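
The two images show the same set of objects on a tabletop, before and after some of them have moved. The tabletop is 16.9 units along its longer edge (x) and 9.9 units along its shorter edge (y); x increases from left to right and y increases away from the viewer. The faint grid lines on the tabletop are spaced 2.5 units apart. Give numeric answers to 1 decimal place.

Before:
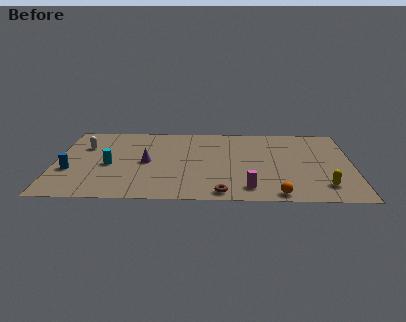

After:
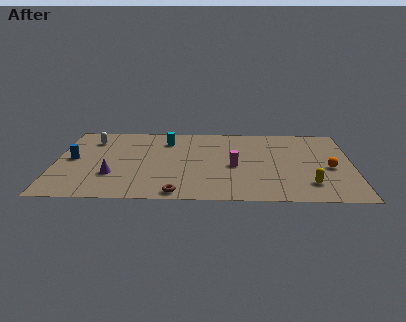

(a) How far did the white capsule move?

1.0

The white capsule moved from about (1.6, 6.8) to (2.0, 7.7), a distance of √(0.4² + 0.9²) ≈ 1.0.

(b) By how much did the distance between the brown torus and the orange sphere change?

+6.1

The distance was about 3.1 in the first image and 9.2 in the second, so they moved 6.1 units further apart.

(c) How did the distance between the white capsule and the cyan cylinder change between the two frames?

+1.5

The distance was about 2.8 in the first image and 4.3 in the second, so they moved 1.5 units further apart.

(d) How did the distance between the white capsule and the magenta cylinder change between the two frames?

-1.9

They were about 10.7 units apart before and 8.8 after — 1.9 units closer together.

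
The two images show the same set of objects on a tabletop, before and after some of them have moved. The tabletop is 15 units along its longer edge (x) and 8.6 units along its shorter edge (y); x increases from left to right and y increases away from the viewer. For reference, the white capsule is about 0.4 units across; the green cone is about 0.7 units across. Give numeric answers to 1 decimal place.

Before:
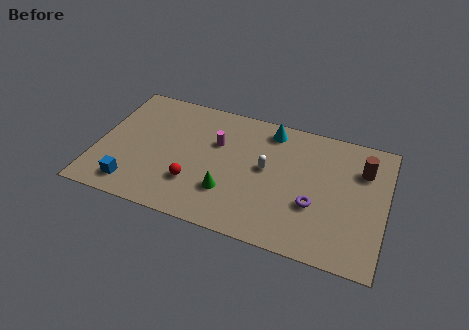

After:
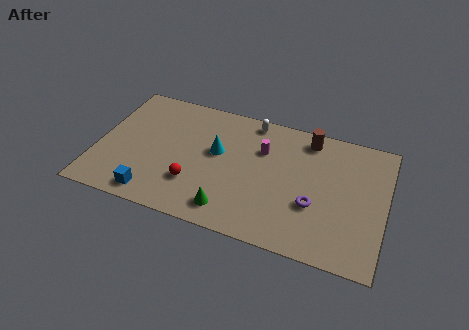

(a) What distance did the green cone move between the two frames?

1.1

The green cone moved from about (7.0, 2.5) to (7.2, 1.4), a distance of √(0.2² + 1.1²) ≈ 1.1.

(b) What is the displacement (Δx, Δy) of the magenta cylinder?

(2.4, 0.3)

The magenta cylinder started near (6.1, 5.6) and ended near (8.5, 5.9).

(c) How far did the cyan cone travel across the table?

3.5

From (8.8, 7.4) to (6.2, 5.0), the cyan cone covered √(2.6² + 2.4²) ≈ 3.5 units.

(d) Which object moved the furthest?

the cyan cone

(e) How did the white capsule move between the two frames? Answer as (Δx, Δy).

(-1.0, 3.0)

The white capsule started near (8.8, 4.7) and ended near (7.8, 7.7).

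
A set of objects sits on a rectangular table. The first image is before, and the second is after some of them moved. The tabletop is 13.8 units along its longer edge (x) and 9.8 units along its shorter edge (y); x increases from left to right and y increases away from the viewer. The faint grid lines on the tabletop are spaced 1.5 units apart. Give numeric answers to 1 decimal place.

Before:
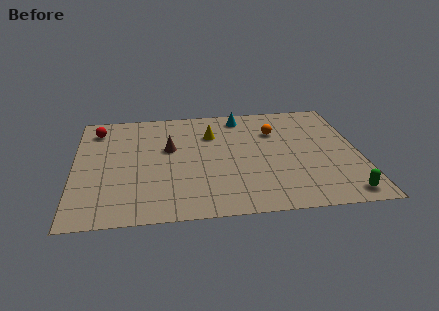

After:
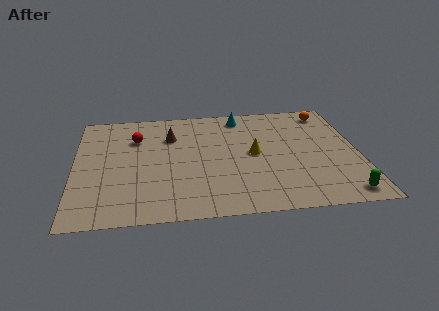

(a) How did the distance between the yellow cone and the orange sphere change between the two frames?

+2.0

The distance was about 3.1 in the first image and 5.1 in the second, so they moved 2.0 units further apart.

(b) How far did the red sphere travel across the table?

2.1

The red sphere moved from about (1.1, 8.0) to (3.0, 7.0), a distance of √(1.9² + 1.0²) ≈ 2.1.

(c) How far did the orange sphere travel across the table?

3.1

From (9.8, 6.9) to (12.5, 8.4), the orange sphere covered √(2.7² + 1.5²) ≈ 3.1 units.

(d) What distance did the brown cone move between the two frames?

1.1

From (4.6, 5.9) to (4.7, 7.0), the brown cone covered √(0.1² + 1.1²) ≈ 1.1 units.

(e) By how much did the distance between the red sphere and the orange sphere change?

+0.8

The distance was about 8.8 in the first image and 9.6 in the second, so they moved 0.8 units further apart.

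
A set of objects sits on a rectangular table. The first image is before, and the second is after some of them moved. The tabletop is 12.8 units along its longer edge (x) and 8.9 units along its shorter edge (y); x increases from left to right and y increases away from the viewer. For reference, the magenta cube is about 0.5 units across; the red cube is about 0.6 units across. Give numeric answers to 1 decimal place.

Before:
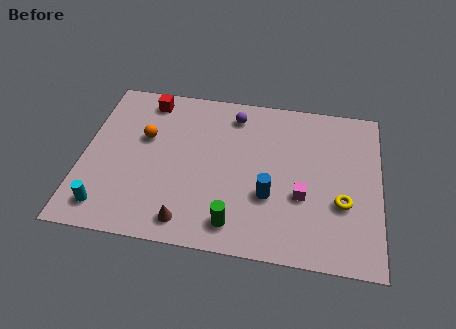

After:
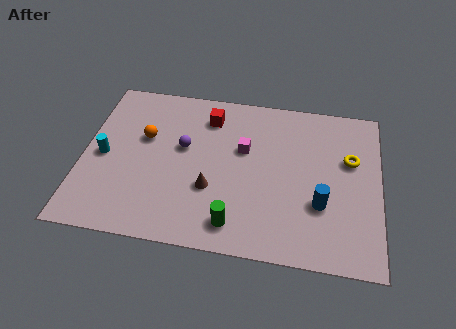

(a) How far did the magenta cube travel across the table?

3.4

The magenta cube was near (9.5, 3.3) before and (6.9, 5.5) after, so it travelled √(2.6² + 2.2²) ≈ 3.4 units.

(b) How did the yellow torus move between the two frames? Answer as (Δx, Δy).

(0.3, 2.4)

The yellow torus started near (11.2, 3.2) and ended near (11.5, 5.6).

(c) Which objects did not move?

the green cylinder and the orange sphere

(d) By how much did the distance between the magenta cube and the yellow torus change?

+2.9

The distance was about 1.7 in the first image and 4.6 in the second, so they moved 2.9 units further apart.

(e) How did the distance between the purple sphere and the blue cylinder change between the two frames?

+1.8

Before: roughly 4.6 units apart; after: 6.4. That's 1.8 units further apart.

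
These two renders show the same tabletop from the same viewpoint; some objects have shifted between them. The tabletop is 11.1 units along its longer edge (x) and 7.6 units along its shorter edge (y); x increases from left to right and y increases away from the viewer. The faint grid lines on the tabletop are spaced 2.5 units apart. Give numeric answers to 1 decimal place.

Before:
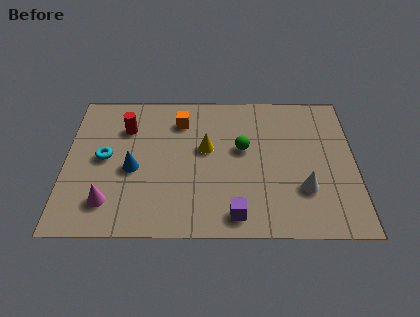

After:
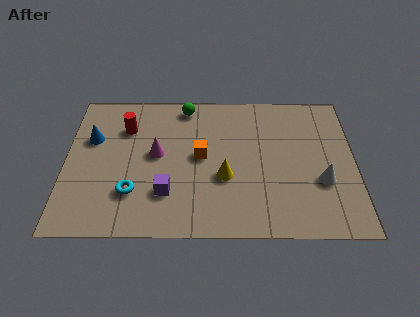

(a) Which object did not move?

the red cylinder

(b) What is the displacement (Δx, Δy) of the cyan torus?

(1.1, -1.8)

The cyan torus was at about (1.5, 3.9) and moved to about (2.6, 2.1).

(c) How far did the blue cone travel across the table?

2.3

The blue cone was near (2.6, 3.3) before and (1.0, 4.9) after, so it travelled √(1.6² + 1.6²) ≈ 2.3 units.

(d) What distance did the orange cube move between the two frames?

2.1

From (4.4, 5.9) to (5.2, 4.0), the orange cube covered √(0.8² + 1.9²) ≈ 2.1 units.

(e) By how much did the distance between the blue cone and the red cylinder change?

-0.8

They were about 2.2 units apart before and 1.4 after — 0.8 units closer together.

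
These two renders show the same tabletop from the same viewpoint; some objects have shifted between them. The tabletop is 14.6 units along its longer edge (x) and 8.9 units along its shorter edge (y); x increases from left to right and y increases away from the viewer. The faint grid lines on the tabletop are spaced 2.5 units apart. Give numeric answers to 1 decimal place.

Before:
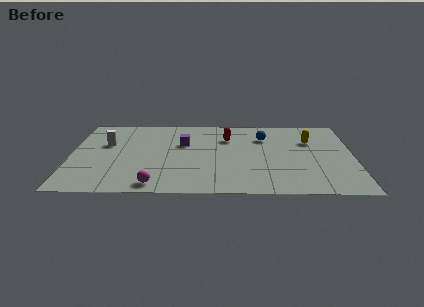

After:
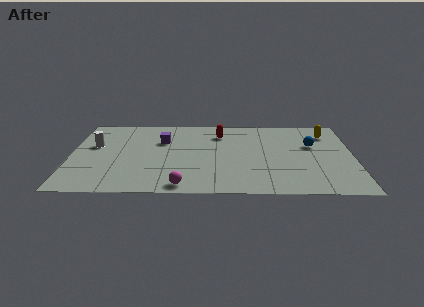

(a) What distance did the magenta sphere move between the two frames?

1.4

The magenta sphere was near (4.4, 1.0) before and (5.8, 0.9) after, so it travelled √(1.4² + 0.1²) ≈ 1.4 units.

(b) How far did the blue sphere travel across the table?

2.7

From (10.0, 6.5) to (12.5, 5.6), the blue sphere covered √(2.5² + 0.9²) ≈ 2.7 units.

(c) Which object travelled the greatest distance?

the blue sphere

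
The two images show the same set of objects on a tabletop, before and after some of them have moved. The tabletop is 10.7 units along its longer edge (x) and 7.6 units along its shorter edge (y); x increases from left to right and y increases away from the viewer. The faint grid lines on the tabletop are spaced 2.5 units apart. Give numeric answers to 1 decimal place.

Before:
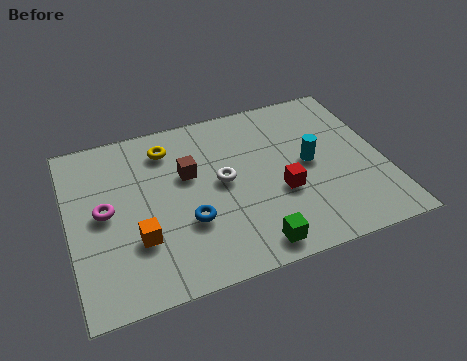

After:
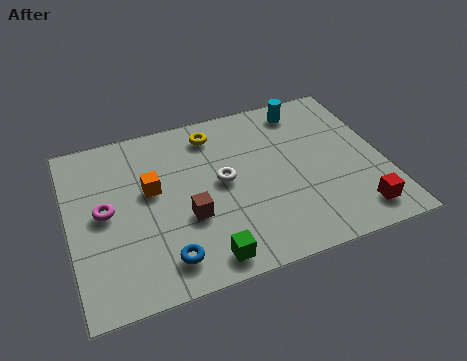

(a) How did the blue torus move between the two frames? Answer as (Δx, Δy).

(-0.9, -1.3)

The blue torus started near (3.9, 2.6) and ended near (3.0, 1.3).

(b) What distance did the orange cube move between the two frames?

2.1

From (2.2, 2.4) to (2.8, 4.4), the orange cube covered √(0.6² + 2.0²) ≈ 2.1 units.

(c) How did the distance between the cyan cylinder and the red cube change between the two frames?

+3.9

They were about 1.5 units apart before and 5.4 after — 3.9 units further apart.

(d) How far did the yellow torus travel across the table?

1.6

From (3.5, 6.1) to (5.1, 6.3), the yellow torus covered √(1.6² + 0.2²) ≈ 1.6 units.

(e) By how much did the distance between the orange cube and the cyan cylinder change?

-0.3

Before: roughly 6.2 units apart; after: 5.9. That's 0.3 units closer together.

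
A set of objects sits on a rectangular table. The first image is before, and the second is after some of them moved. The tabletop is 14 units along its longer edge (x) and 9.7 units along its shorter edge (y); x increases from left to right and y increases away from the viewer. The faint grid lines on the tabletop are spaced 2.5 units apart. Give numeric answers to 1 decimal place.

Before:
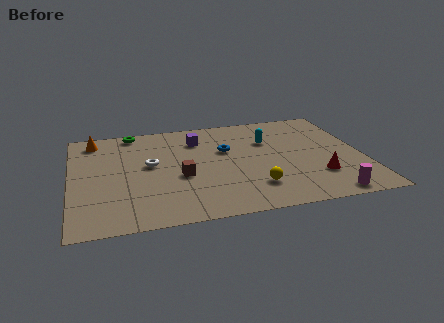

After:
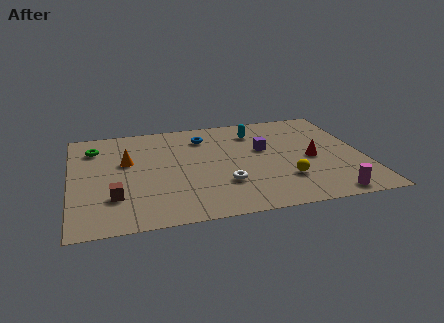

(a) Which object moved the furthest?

the white torus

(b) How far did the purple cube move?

3.5

The purple cube moved from about (6.2, 7.4) to (9.3, 5.8), a distance of √(3.1² + 1.6²) ≈ 3.5.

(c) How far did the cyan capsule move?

1.2

From (9.6, 6.6) to (9.0, 7.6), the cyan capsule covered √(0.6² + 1.0²) ≈ 1.2 units.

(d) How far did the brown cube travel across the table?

3.5

From (5.2, 4.0) to (2.0, 2.7), the brown cube covered √(3.2² + 1.3²) ≈ 3.5 units.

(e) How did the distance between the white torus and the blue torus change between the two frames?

+1.0

The distance was about 3.8 in the first image and 4.8 in the second, so they moved 1.0 units further apart.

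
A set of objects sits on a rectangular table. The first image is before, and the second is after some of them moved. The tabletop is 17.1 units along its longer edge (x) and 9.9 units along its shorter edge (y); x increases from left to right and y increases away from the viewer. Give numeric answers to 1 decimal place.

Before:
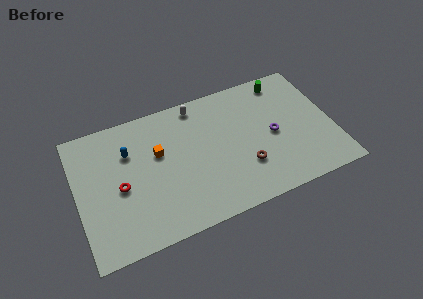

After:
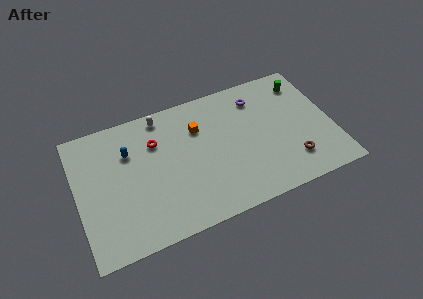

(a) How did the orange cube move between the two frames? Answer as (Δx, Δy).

(2.8, 0.9)

The orange cube was at about (5.5, 6.1) and moved to about (8.3, 7.0).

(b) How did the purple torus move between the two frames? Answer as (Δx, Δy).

(-0.7, 3.2)

The purple torus was at about (13.1, 4.7) and moved to about (12.4, 7.9).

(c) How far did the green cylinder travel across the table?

1.4

From (14.3, 8.6) to (15.6, 8.0), the green cylinder covered √(1.3² + 0.6²) ≈ 1.4 units.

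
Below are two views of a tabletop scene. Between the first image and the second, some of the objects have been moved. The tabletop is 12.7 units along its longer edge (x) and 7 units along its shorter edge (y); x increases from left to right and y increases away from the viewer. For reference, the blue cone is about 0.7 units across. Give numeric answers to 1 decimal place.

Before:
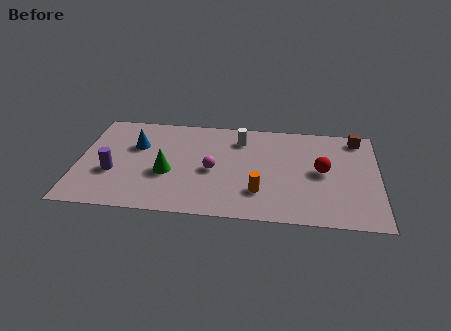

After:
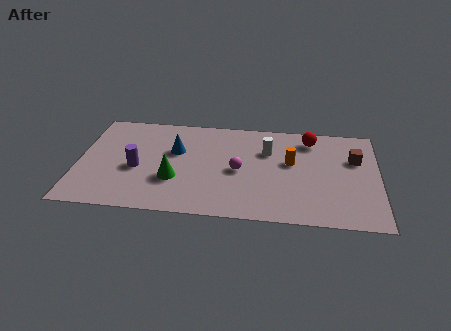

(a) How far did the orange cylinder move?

2.6

The orange cylinder moved from about (7.7, 1.9) to (9.0, 4.1), a distance of √(1.3² + 2.2²) ≈ 2.6.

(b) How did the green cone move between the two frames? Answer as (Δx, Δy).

(0.3, -0.4)

The green cone was at about (3.8, 2.8) and moved to about (4.1, 2.4).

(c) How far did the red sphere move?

2.3

The red sphere was near (10.3, 3.6) before and (9.8, 5.8) after, so it travelled √(0.5² + 2.2²) ≈ 2.3 units.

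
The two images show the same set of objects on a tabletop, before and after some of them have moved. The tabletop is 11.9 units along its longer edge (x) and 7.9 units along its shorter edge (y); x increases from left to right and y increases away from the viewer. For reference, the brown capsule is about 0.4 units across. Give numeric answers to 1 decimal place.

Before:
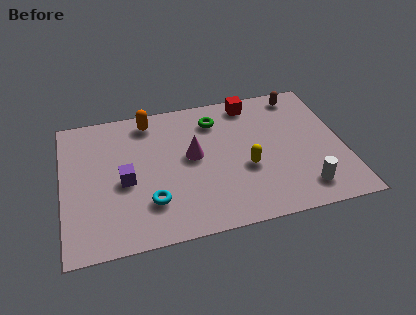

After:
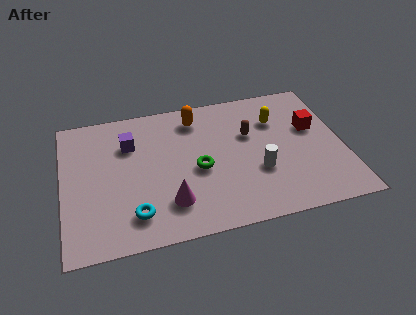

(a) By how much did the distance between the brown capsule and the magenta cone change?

-0.7

The distance was about 5.5 in the first image and 4.8 in the second, so they moved 0.7 units closer together.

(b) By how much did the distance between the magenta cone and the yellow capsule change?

+3.6

They were about 2.5 units apart before and 6.1 after — 3.6 units further apart.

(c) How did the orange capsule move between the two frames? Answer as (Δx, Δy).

(2.0, -0.3)

The orange capsule started near (3.8, 6.8) and ended near (5.8, 6.5).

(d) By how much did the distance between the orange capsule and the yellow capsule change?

-1.9

They were about 5.4 units apart before and 3.5 after — 1.9 units closer together.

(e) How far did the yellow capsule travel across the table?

2.9

The yellow capsule was near (7.7, 3.1) before and (9.2, 5.6) after, so it travelled √(1.5² + 2.5²) ≈ 2.9 units.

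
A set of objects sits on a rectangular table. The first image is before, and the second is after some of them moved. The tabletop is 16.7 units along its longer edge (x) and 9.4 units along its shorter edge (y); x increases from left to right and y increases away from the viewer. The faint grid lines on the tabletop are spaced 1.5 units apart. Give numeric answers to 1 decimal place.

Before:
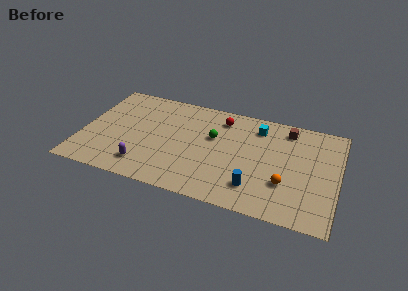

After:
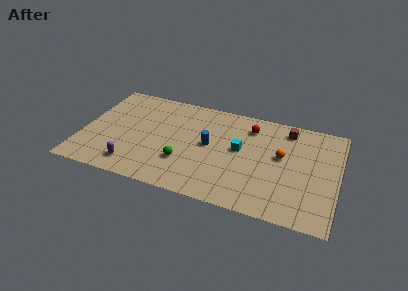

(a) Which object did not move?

the brown cube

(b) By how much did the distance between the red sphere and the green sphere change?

+4.2

They were about 1.9 units apart before and 6.1 after — 4.2 units further apart.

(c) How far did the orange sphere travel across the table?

2.4

The orange sphere was near (13.4, 3.0) before and (13.0, 5.4) after, so it travelled √(0.4² + 2.4²) ≈ 2.4 units.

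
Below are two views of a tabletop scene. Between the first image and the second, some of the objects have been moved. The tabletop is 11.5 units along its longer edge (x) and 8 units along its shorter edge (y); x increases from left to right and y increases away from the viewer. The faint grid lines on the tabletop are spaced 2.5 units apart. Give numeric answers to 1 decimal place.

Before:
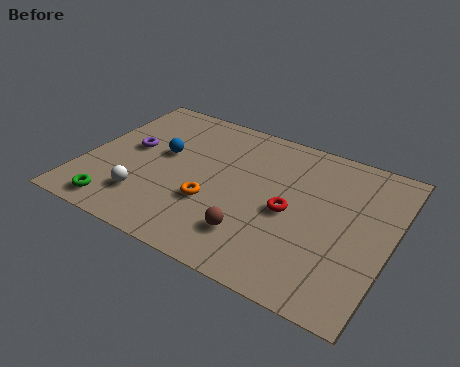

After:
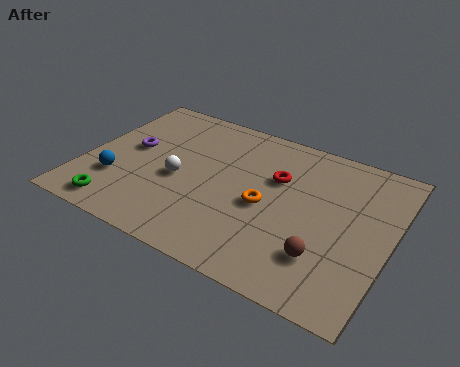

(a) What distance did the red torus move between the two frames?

1.7

The red torus was near (7.8, 3.7) before and (7.1, 5.2) after, so it travelled √(0.7² + 1.5²) ≈ 1.7 units.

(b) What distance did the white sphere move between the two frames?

1.9

The white sphere was near (2.6, 1.9) before and (3.6, 3.5) after, so it travelled √(1.0² + 1.6²) ≈ 1.9 units.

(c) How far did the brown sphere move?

2.6

From (6.7, 1.9) to (9.3, 2.1), the brown sphere covered √(2.6² + 0.2²) ≈ 2.6 units.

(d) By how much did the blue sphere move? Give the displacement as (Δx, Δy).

(-1.4, -2.2)

The blue sphere was at about (2.8, 4.6) and moved to about (1.4, 2.4).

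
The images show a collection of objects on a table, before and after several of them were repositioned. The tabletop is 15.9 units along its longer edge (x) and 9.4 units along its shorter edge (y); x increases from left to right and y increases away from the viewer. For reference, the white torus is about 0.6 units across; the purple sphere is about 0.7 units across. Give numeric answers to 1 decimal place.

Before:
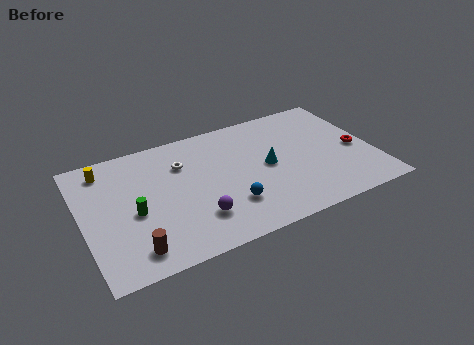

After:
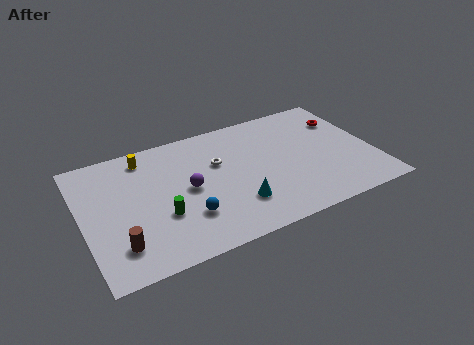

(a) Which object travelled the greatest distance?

the cyan cone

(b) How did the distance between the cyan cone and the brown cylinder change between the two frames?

-1.9

Before: roughly 8.3 units apart; after: 6.4. That's 1.9 units closer together.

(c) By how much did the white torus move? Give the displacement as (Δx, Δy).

(1.9, -0.7)

The white torus started near (5.6, 6.7) and ended near (7.5, 6.0).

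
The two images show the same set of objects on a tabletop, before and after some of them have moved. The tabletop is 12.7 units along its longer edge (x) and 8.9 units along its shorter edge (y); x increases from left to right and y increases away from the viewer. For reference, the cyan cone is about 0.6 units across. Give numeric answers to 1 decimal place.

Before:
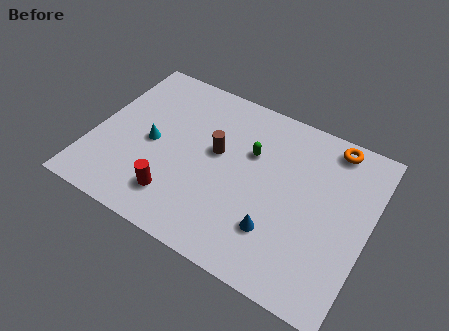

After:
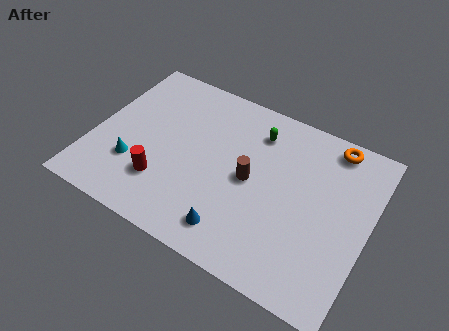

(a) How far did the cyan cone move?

1.6

The cyan cone was near (2.7, 4.2) before and (2.1, 2.7) after, so it travelled √(0.6² + 1.5²) ≈ 1.6 units.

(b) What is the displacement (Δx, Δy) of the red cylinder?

(-0.7, 0.5)

The red cylinder started near (4.2, 1.9) and ended near (3.5, 2.4).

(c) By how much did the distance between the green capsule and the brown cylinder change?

+0.9

They were about 1.7 units apart before and 2.6 after — 0.9 units further apart.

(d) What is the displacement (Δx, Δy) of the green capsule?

(0.1, 1.2)

The green capsule started near (7.1, 5.8) and ended near (7.2, 7.0).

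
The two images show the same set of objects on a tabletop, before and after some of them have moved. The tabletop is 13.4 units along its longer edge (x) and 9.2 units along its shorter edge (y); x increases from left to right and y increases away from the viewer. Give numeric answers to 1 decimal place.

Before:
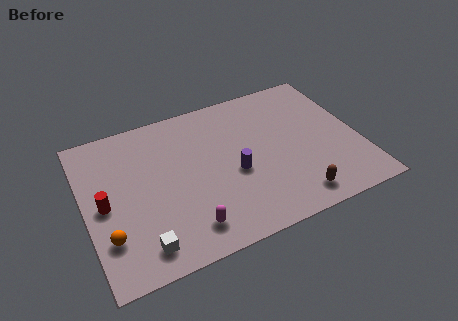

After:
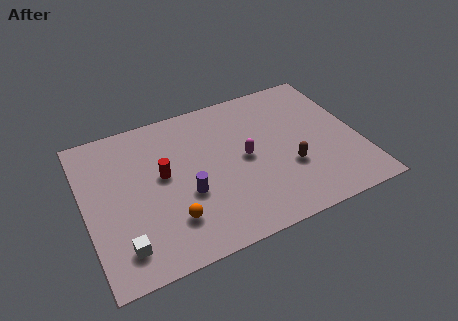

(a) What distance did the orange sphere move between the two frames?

3.0

The orange sphere was near (0.9, 2.5) before and (3.9, 2.3) after, so it travelled √(3.0² + 0.2²) ≈ 3.0 units.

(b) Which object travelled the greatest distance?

the magenta capsule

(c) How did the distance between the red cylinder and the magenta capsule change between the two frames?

-0.6

They were about 4.6 units apart before and 4.0 after — 0.6 units closer together.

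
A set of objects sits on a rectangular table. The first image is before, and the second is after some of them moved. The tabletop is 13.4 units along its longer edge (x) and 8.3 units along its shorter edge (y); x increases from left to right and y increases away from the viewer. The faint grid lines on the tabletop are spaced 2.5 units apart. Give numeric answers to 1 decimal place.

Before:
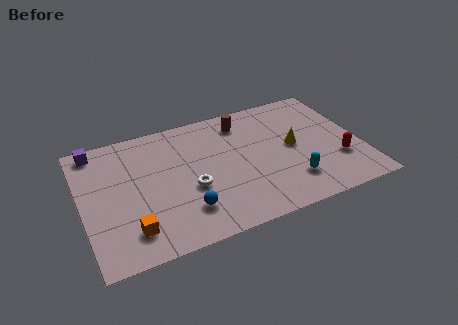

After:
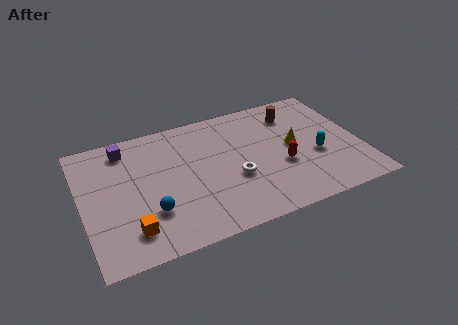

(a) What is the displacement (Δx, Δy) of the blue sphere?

(-1.6, 0.5)

The blue sphere started near (4.7, 2.0) and ended near (3.1, 2.5).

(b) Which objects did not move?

the yellow cone and the orange cube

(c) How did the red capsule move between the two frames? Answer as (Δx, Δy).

(-2.7, 0.6)

The red capsule was at about (12.2, 2.6) and moved to about (9.5, 3.2).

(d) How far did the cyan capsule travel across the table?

1.9

From (9.8, 2.0) to (11.2, 3.3), the cyan capsule covered √(1.4² + 1.3²) ≈ 1.9 units.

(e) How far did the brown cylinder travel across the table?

2.5

From (8.0, 6.8) to (10.5, 6.5), the brown cylinder covered √(2.5² + 0.3²) ≈ 2.5 units.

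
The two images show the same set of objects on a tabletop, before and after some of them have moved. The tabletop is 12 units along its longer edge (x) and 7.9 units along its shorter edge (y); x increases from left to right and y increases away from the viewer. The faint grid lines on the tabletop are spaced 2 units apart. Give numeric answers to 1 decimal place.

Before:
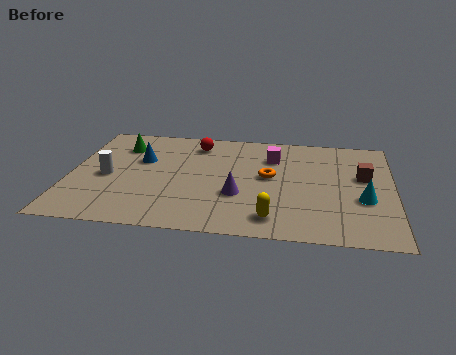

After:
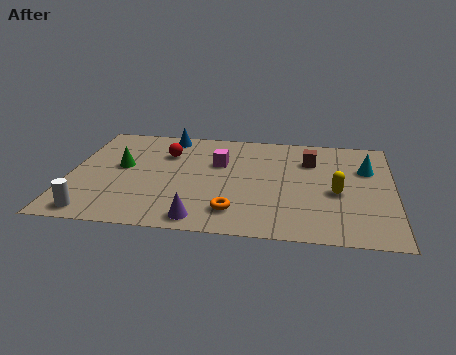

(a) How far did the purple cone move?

2.3

From (6.3, 2.8) to (5.0, 0.9), the purple cone covered √(1.3² + 1.9²) ≈ 2.3 units.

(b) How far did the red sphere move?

1.4

The red sphere was near (4.6, 6.5) before and (3.5, 5.6) after, so it travelled √(1.1² + 0.9²) ≈ 1.4 units.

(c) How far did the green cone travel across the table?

1.6

From (1.8, 6.0) to (1.9, 4.4), the green cone covered √(0.1² + 1.6²) ≈ 1.6 units.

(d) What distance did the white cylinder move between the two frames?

2.7

From (1.4, 3.6) to (1.1, 0.9), the white cylinder covered √(0.3² + 2.7²) ≈ 2.7 units.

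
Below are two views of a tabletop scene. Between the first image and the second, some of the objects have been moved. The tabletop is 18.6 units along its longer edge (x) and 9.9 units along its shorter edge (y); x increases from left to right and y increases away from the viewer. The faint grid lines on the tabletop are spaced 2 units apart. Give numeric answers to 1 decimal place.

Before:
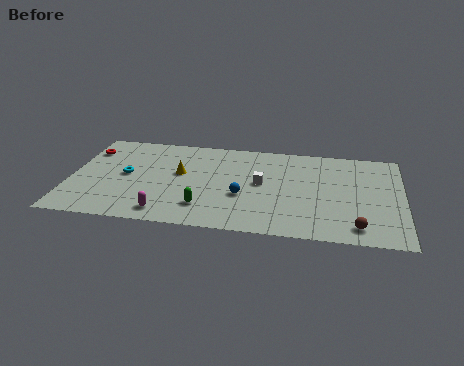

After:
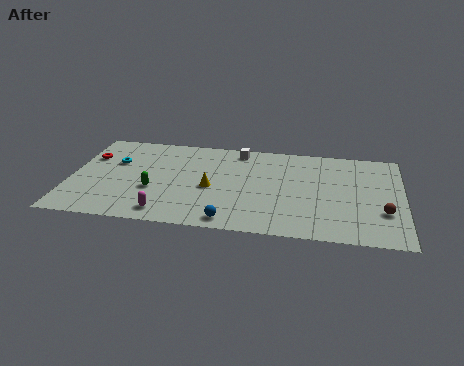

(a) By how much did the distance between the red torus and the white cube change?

-1.5

Before: roughly 10.1 units apart; after: 8.6. That's 1.5 units closer together.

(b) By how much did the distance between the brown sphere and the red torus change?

+0.6

Before: roughly 16.4 units apart; after: 17.0. That's 0.6 units further apart.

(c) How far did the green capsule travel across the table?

3.2

From (7.6, 2.3) to (4.7, 3.7), the green capsule covered √(2.9² + 1.4²) ≈ 3.2 units.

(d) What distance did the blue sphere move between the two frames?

2.8

From (9.7, 3.8) to (9.1, 1.1), the blue sphere covered √(0.6² + 2.7²) ≈ 2.8 units.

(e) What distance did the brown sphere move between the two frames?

2.2

From (16.1, 1.5) to (17.5, 3.2), the brown sphere covered √(1.4² + 1.7²) ≈ 2.2 units.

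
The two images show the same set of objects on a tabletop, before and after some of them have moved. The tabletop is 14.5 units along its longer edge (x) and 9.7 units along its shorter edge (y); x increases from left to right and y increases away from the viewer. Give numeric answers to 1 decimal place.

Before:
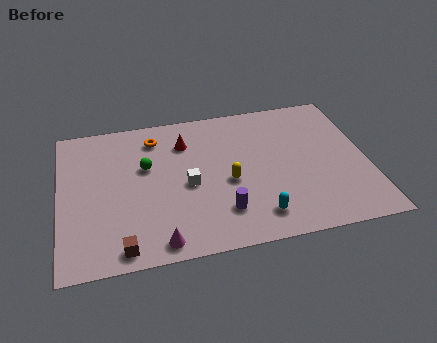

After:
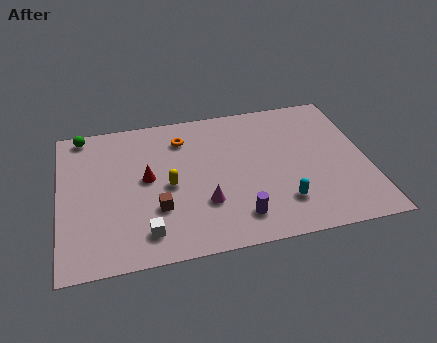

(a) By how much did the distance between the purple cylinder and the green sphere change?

+4.9

They were about 5.0 units apart before and 9.9 after — 4.9 units further apart.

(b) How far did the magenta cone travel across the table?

3.0

From (4.5, 1.0) to (6.7, 3.0), the magenta cone covered √(2.2² + 2.0²) ≈ 3.0 units.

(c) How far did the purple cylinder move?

0.9

The purple cylinder moved from about (7.5, 2.3) to (8.2, 1.8), a distance of √(0.7² + 0.5²) ≈ 0.9.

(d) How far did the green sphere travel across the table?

4.0

The green sphere was near (4.1, 6.0) before and (1.2, 8.8) after, so it travelled √(2.9² + 2.8²) ≈ 4.0 units.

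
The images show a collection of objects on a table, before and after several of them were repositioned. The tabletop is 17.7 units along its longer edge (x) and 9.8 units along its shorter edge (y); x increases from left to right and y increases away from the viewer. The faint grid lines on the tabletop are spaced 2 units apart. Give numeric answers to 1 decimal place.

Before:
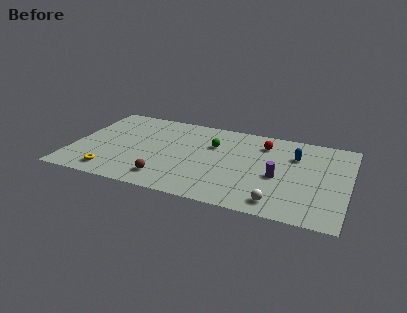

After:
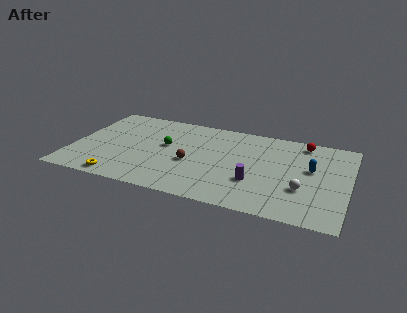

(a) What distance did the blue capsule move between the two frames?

1.6

The blue capsule moved from about (14.2, 6.9) to (15.3, 5.7), a distance of √(1.1² + 1.2²) ≈ 1.6.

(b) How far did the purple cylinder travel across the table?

1.7

The purple cylinder moved from about (13.3, 4.2) to (11.9, 3.2), a distance of √(1.4² + 1.0²) ≈ 1.7.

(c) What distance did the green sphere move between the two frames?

3.2

From (8.9, 6.6) to (5.9, 5.6), the green sphere covered √(3.0² + 1.0²) ≈ 3.2 units.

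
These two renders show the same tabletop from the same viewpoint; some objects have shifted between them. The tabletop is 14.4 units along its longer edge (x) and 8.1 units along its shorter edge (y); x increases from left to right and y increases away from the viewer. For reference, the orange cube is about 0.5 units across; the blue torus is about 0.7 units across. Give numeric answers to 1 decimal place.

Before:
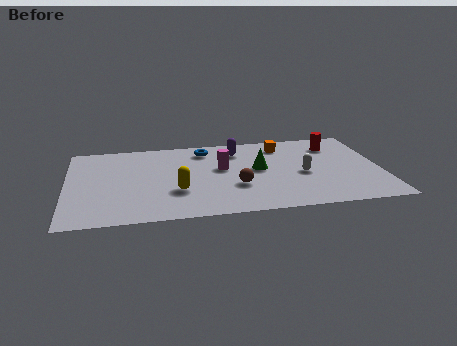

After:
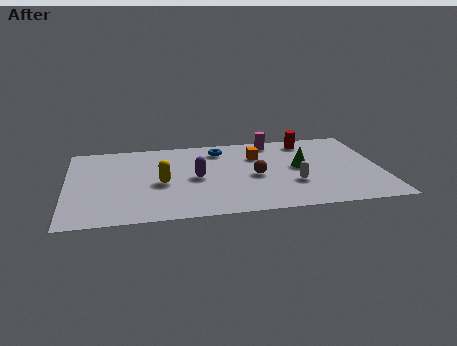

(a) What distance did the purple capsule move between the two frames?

3.2

From (7.9, 6.4) to (5.9, 3.9), the purple capsule covered √(2.0² + 2.5²) ≈ 3.2 units.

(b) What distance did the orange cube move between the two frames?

1.5

The orange cube was near (10.0, 6.6) before and (8.8, 5.7) after, so it travelled √(1.2² + 0.9²) ≈ 1.5 units.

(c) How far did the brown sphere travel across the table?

1.3

The brown sphere moved from about (7.7, 2.8) to (8.6, 3.7), a distance of √(0.9² + 0.9²) ≈ 1.3.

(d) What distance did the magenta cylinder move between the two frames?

3.5

The magenta cylinder was near (7.1, 4.7) before and (9.6, 7.1) after, so it travelled √(2.5² + 2.4²) ≈ 3.5 units.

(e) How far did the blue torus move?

0.7

The blue torus was near (6.4, 6.7) before and (7.1, 6.6) after, so it travelled √(0.7² + 0.1²) ≈ 0.7 units.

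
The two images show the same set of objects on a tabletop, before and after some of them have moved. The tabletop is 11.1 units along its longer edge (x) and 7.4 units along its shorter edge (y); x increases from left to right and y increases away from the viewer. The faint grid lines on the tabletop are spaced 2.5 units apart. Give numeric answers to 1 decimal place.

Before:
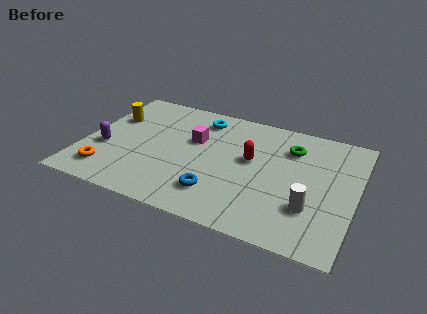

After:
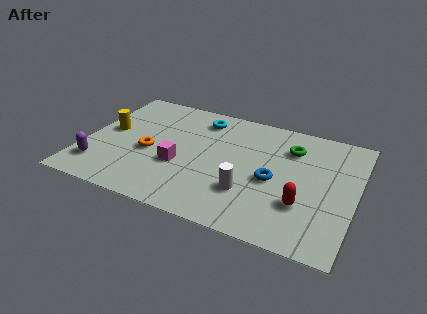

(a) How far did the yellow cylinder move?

0.9

From (0.9, 4.9) to (0.9, 4.0), the yellow cylinder covered √(0.0² + 0.9²) ≈ 0.9 units.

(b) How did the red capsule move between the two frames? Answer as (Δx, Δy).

(2.3, -1.9)

The red capsule was at about (6.8, 4.2) and moved to about (9.1, 2.3).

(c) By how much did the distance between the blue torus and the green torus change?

-2.3

The distance was about 4.6 in the first image and 2.3 in the second, so they moved 2.3 units closer together.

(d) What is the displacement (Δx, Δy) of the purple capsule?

(-0.1, -1.2)

The purple capsule was at about (0.9, 2.8) and moved to about (0.8, 1.6).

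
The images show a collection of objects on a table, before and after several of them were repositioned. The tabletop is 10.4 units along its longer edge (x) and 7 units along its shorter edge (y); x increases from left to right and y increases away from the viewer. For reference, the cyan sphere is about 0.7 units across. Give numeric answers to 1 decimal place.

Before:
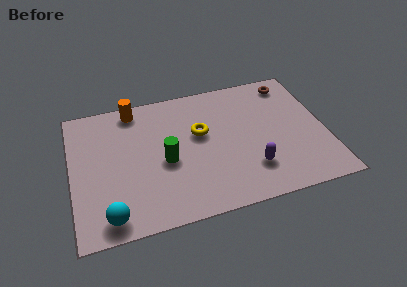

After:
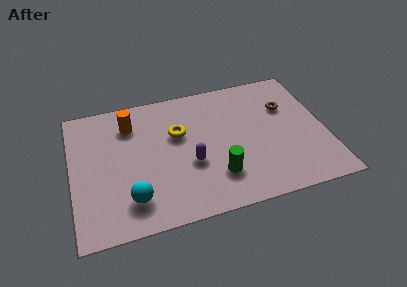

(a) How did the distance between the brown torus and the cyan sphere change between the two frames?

-2.0

The distance was about 9.3 in the first image and 7.3 in the second, so they moved 2.0 units closer together.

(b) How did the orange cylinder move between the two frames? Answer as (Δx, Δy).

(-0.2, -0.8)

The orange cylinder started near (2.7, 6.2) and ended near (2.5, 5.4).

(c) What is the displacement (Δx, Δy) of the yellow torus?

(-0.9, 0.2)

The yellow torus was at about (5.3, 4.2) and moved to about (4.4, 4.4).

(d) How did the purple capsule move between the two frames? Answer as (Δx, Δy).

(-2.4, 0.9)

The purple capsule was at about (7.2, 1.8) and moved to about (4.8, 2.7).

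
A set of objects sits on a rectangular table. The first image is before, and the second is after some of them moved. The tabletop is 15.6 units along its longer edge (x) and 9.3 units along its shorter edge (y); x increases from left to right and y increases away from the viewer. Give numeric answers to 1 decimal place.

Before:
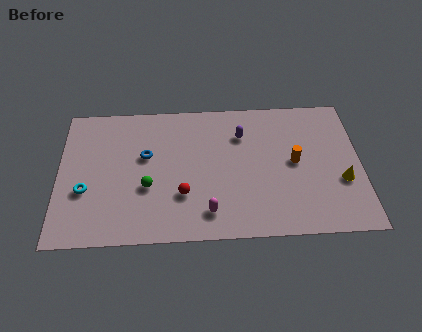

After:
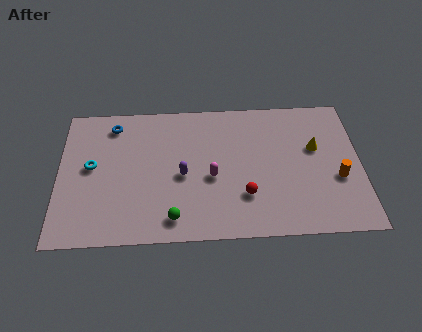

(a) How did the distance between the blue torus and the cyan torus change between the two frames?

-0.8

Before: roughly 3.8 units apart; after: 3.0. That's 0.8 units closer together.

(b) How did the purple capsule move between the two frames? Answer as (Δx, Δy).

(-3.1, -2.6)

The purple capsule started near (9.5, 6.8) and ended near (6.4, 4.2).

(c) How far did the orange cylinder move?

2.5

The orange cylinder moved from about (12.2, 4.8) to (14.4, 3.6), a distance of √(2.2² + 1.2²) ≈ 2.5.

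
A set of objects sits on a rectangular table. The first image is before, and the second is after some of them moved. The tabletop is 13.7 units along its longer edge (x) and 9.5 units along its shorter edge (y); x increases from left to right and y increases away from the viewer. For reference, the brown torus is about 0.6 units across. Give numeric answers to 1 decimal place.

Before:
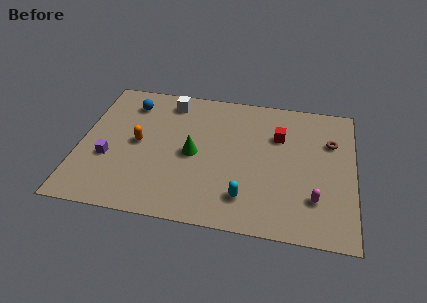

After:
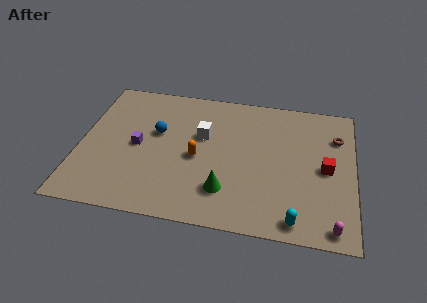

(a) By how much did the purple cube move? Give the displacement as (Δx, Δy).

(1.4, 1.1)

From the two frames, the purple cube sits at roughly (1.5, 3.5) before and (2.9, 4.6) after.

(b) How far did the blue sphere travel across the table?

2.4

The blue sphere was near (2.3, 7.6) before and (3.8, 5.7) after, so it travelled √(1.5² + 1.9²) ≈ 2.4 units.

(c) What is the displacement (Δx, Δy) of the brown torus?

(0.3, 0.4)

The brown torus started near (12.5, 6.5) and ended near (12.8, 6.9).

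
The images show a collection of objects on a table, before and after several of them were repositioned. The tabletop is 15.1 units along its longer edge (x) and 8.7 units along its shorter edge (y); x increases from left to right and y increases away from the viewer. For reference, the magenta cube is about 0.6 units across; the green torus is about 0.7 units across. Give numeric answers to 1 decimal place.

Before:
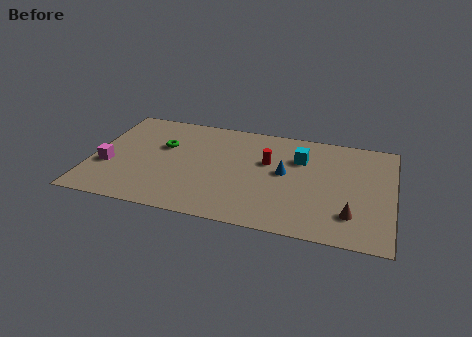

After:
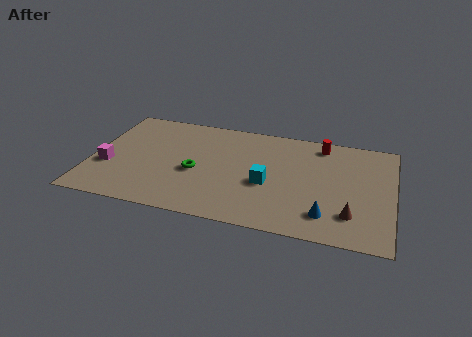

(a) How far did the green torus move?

2.5

The green torus was near (3.5, 5.5) before and (5.3, 3.7) after, so it travelled √(1.8² + 1.8²) ≈ 2.5 units.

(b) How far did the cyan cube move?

2.9

The cyan cube was near (10.4, 6.1) before and (8.9, 3.6) after, so it travelled √(1.5² + 2.5²) ≈ 2.9 units.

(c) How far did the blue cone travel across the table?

3.6

The blue cone was near (9.7, 4.7) before and (11.9, 1.8) after, so it travelled √(2.2² + 2.9²) ≈ 3.6 units.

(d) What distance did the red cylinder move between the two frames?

3.3

From (8.8, 5.4) to (11.4, 7.5), the red cylinder covered √(2.6² + 2.1²) ≈ 3.3 units.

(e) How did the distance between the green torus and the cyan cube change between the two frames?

-3.3

They were about 6.9 units apart before and 3.6 after — 3.3 units closer together.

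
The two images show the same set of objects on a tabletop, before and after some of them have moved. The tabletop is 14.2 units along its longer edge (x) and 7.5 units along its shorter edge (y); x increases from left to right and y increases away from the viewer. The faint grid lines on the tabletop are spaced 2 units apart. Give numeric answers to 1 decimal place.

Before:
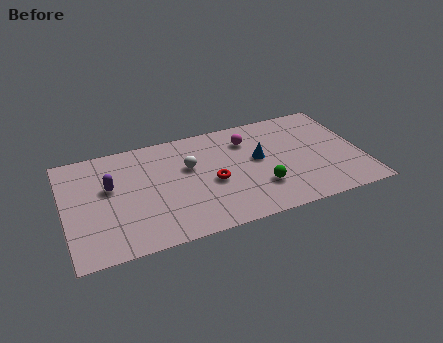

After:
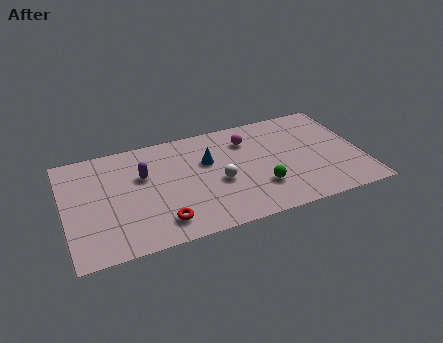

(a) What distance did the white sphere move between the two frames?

2.0

The white sphere was near (6.0, 4.7) before and (7.3, 3.2) after, so it travelled √(1.3² + 1.5²) ≈ 2.0 units.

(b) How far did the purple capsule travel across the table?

1.6

The purple capsule moved from about (2.2, 4.5) to (3.8, 4.8), a distance of √(1.6² + 0.3²) ≈ 1.6.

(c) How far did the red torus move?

3.2

From (7.0, 3.3) to (4.4, 1.4), the red torus covered √(2.6² + 1.9²) ≈ 3.2 units.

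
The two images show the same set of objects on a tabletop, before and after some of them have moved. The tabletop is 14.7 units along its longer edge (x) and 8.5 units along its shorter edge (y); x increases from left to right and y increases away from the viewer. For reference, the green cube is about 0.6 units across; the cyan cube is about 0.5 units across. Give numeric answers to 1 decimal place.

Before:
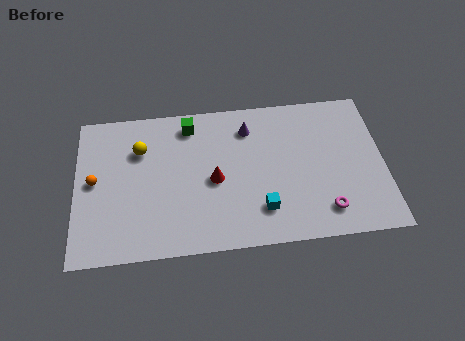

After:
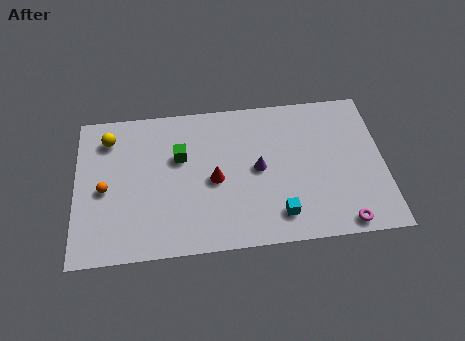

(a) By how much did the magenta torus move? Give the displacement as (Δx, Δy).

(0.8, -0.8)

From the two frames, the magenta torus sits at roughly (11.8, 1.6) before and (12.6, 0.8) after.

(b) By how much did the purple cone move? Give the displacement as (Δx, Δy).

(0.4, -2.4)

The purple cone was at about (8.3, 6.7) and moved to about (8.7, 4.3).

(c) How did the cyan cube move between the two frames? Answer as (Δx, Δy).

(0.8, -0.4)

From the two frames, the cyan cube sits at roughly (8.8, 2.0) before and (9.6, 1.6) after.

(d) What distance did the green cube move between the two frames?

1.9

The green cube moved from about (5.5, 7.2) to (5.0, 5.4), a distance of √(0.5² + 1.8²) ≈ 1.9.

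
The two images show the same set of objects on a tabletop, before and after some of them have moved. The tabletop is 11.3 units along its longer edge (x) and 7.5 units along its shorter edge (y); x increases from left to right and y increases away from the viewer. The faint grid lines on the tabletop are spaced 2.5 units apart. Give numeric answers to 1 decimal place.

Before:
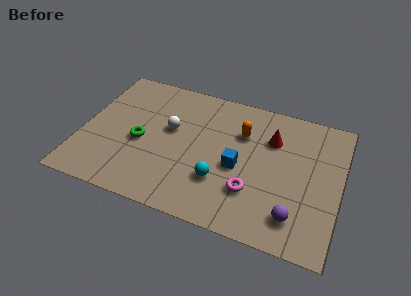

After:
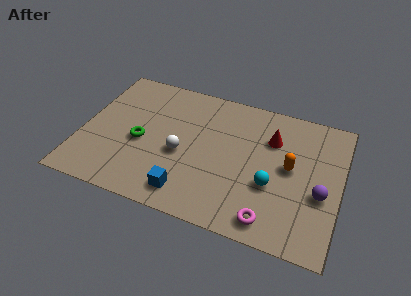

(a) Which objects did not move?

the green torus and the red cone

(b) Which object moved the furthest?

the blue cube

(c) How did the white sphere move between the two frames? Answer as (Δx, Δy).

(0.6, -1.2)

The white sphere started near (3.8, 4.4) and ended near (4.4, 3.2).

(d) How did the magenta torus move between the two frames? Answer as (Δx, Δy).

(0.9, -1.2)

The magenta torus started near (7.6, 2.2) and ended near (8.5, 1.0).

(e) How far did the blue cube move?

2.9

From (6.9, 3.3) to (4.9, 1.2), the blue cube covered √(2.0² + 2.1²) ≈ 2.9 units.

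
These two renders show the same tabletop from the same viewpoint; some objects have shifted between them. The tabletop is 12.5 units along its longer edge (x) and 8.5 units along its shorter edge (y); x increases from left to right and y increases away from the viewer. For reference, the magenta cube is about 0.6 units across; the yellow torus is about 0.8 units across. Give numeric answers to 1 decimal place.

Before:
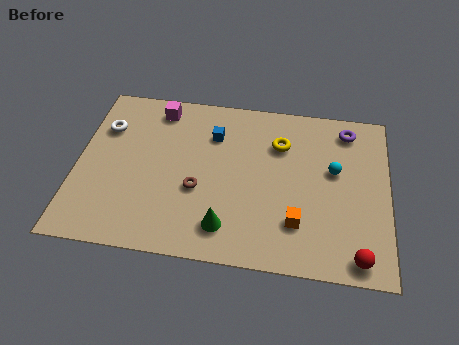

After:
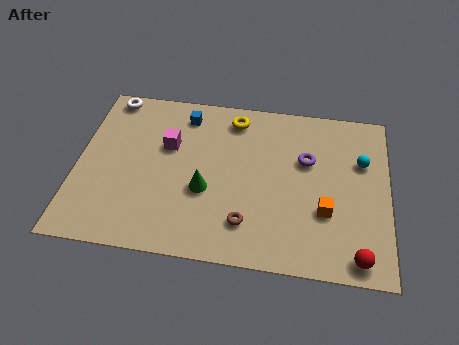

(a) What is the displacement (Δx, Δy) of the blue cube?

(-1.2, 0.9)

The blue cube was at about (5.4, 6.2) and moved to about (4.2, 7.1).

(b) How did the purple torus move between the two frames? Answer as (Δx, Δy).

(-1.6, -1.8)

From the two frames, the purple torus sits at roughly (10.8, 7.2) before and (9.2, 5.4) after.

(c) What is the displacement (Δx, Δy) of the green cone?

(-0.9, 1.7)

From the two frames, the green cone sits at roughly (6.1, 1.6) before and (5.2, 3.3) after.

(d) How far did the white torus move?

1.7

The white torus moved from about (1.0, 6.0) to (1.1, 7.7), a distance of √(0.1² + 1.7²) ≈ 1.7.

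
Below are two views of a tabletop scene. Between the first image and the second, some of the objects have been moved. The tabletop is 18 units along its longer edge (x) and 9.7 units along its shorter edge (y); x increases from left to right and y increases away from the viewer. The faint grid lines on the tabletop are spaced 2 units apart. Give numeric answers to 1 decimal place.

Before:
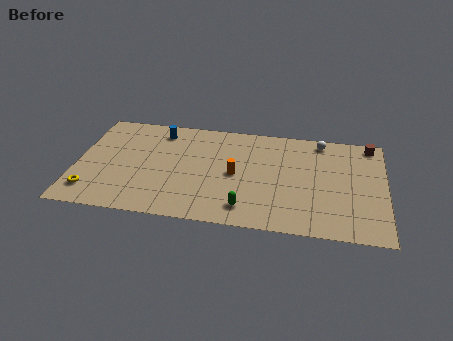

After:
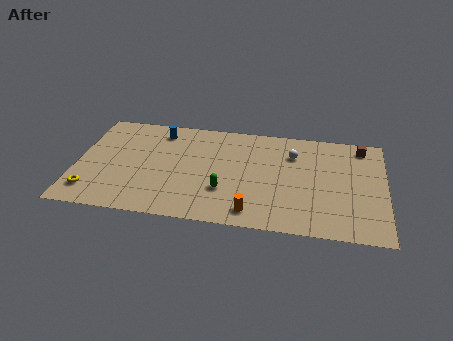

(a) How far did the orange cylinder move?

3.5

The orange cylinder was near (9.3, 4.7) before and (10.4, 1.4) after, so it travelled √(1.1² + 3.3²) ≈ 3.5 units.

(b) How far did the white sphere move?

2.2

The white sphere was near (14.2, 8.6) before and (12.6, 7.1) after, so it travelled √(1.6² + 1.5²) ≈ 2.2 units.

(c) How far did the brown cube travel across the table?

0.6

The brown cube was near (17.1, 8.7) before and (16.6, 8.4) after, so it travelled √(0.5² + 0.3²) ≈ 0.6 units.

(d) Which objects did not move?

the blue cylinder and the yellow torus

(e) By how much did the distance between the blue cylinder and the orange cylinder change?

+3.1

The distance was about 5.7 in the first image and 8.8 in the second, so they moved 3.1 units further apart.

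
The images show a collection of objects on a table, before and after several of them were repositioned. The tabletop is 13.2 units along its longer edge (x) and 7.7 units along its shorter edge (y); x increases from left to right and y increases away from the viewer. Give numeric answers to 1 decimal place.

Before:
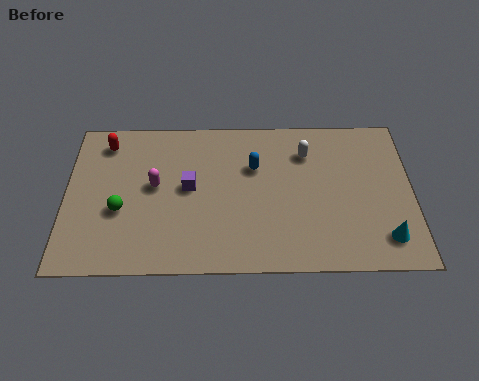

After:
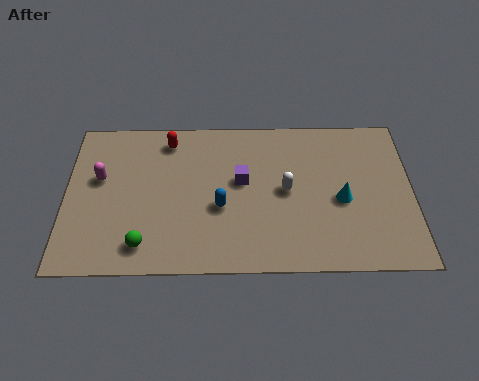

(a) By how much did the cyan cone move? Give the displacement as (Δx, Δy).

(-1.6, 1.9)

The cyan cone started near (12.1, 1.5) and ended near (10.5, 3.4).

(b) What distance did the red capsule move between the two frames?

2.4

The red capsule was near (1.5, 6.4) before and (3.9, 6.5) after, so it travelled √(2.4² + 0.1²) ≈ 2.4 units.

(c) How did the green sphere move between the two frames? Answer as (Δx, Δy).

(0.9, -1.7)

The green sphere was at about (2.1, 3.0) and moved to about (3.0, 1.3).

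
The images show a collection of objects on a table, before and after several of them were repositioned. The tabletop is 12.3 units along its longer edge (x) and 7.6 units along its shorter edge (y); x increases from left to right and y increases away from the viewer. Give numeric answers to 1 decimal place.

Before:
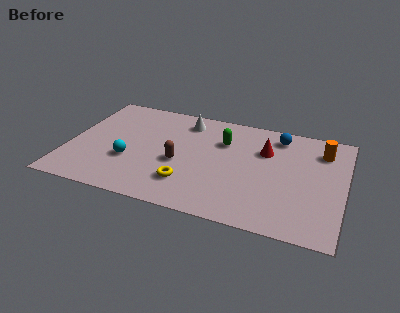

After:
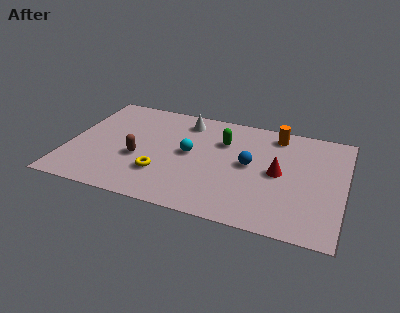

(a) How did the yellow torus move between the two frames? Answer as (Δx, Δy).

(-1.2, 0.3)

The yellow torus was at about (5.5, 1.9) and moved to about (4.3, 2.2).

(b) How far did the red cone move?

1.6

From (8.7, 5.2) to (9.4, 3.8), the red cone covered √(0.7² + 1.4²) ≈ 1.6 units.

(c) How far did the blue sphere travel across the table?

2.6

The blue sphere was near (9.2, 6.4) before and (8.1, 4.0) after, so it travelled √(1.1² + 2.4²) ≈ 2.6 units.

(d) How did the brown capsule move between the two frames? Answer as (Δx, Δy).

(-1.8, -0.2)

From the two frames, the brown capsule sits at roughly (5.0, 3.2) before and (3.2, 3.0) after.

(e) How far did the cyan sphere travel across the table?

2.9

From (2.8, 2.7) to (5.4, 4.0), the cyan sphere covered √(2.6² + 1.3²) ≈ 2.9 units.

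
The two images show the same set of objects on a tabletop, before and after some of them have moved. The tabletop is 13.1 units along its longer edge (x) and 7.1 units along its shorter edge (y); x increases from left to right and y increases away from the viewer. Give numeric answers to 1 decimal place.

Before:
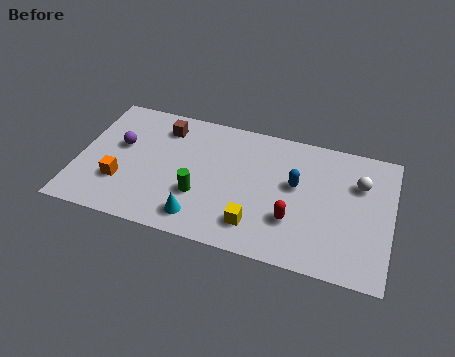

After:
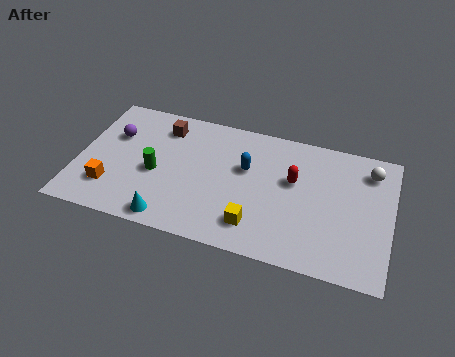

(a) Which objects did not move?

the brown cube and the yellow cube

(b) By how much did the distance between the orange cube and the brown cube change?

+0.5

Before: roughly 3.8 units apart; after: 4.3. That's 0.5 units further apart.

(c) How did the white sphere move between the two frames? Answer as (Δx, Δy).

(0.4, 0.8)

From the two frames, the white sphere sits at roughly (11.7, 4.9) before and (12.1, 5.7) after.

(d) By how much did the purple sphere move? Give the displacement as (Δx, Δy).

(-0.3, 0.5)

The purple sphere was at about (1.7, 4.2) and moved to about (1.4, 4.7).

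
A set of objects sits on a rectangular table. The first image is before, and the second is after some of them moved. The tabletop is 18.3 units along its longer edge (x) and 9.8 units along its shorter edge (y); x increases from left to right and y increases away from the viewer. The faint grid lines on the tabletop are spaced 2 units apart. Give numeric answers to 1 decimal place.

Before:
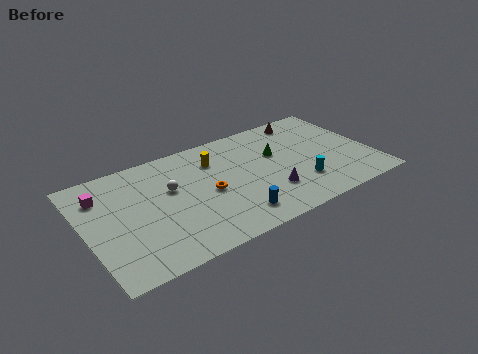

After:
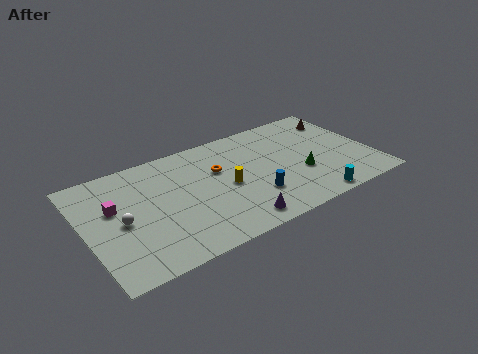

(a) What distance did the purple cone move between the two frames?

2.9

From (11.4, 2.8) to (8.9, 1.3), the purple cone covered √(2.5² + 1.5²) ≈ 2.9 units.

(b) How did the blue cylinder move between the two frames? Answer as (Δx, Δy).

(1.5, 1.1)

The blue cylinder was at about (8.9, 1.8) and moved to about (10.4, 2.9).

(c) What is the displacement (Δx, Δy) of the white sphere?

(-3.3, -1.4)

The white sphere started near (5.5, 6.0) and ended near (2.2, 4.6).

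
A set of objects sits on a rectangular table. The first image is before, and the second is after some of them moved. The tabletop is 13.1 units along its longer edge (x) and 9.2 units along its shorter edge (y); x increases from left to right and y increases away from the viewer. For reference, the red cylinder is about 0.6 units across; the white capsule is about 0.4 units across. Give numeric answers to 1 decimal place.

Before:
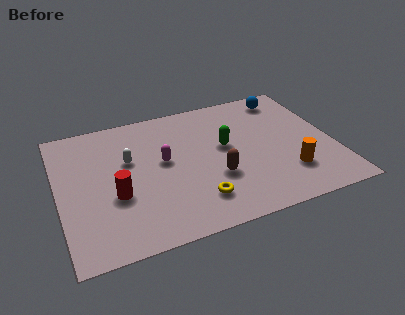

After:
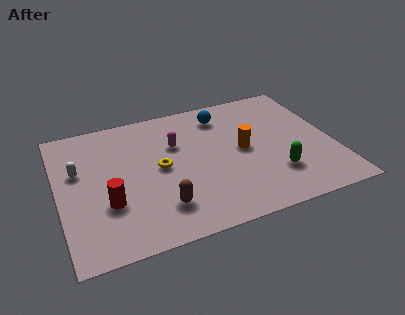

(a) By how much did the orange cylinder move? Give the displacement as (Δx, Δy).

(-1.9, 2.3)

From the two frames, the orange cylinder sits at roughly (10.7, 2.4) before and (8.8, 4.7) after.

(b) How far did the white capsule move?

2.4

From (3.4, 5.7) to (1.0, 5.7), the white capsule covered √(2.4² + 0.0²) ≈ 2.4 units.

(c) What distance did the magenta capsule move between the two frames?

1.2

From (5.0, 5.1) to (5.7, 6.1), the magenta capsule covered √(0.7² + 1.0²) ≈ 1.2 units.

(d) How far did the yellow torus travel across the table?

3.1

The yellow torus was near (6.3, 2.0) before and (4.8, 4.7) after, so it travelled √(1.5² + 2.7²) ≈ 3.1 units.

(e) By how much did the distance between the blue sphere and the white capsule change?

-0.9

Before: roughly 8.2 units apart; after: 7.3. That's 0.9 units closer together.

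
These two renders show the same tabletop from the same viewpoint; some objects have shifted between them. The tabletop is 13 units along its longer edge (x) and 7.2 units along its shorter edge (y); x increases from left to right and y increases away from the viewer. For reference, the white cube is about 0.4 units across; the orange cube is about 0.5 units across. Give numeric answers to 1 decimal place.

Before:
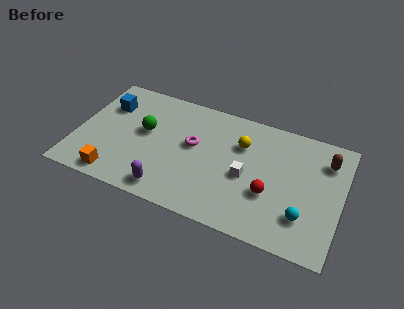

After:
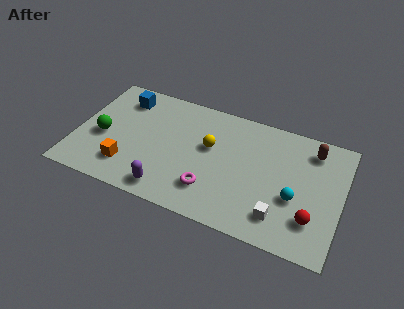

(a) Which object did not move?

the purple capsule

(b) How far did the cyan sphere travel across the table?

1.0

The cyan sphere moved from about (11.3, 1.9) to (10.8, 2.8), a distance of √(0.5² + 0.9²) ≈ 1.0.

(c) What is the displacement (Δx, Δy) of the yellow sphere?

(-1.5, -0.7)

The yellow sphere started near (8.0, 5.0) and ended near (6.5, 4.3).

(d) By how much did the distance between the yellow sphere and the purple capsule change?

-1.4

They were about 5.1 units apart before and 3.7 after — 1.4 units closer together.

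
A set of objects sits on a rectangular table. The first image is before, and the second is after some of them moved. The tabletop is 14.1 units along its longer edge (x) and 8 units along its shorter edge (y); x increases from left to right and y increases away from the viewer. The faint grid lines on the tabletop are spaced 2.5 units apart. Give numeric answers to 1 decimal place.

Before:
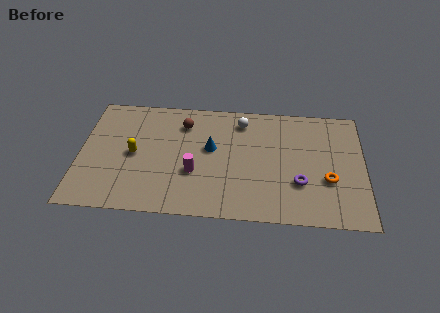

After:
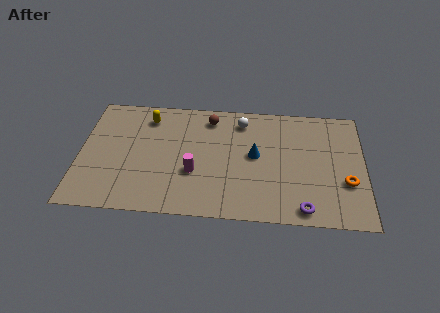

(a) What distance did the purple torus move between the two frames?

1.7

The purple torus was near (10.9, 2.6) before and (11.1, 0.9) after, so it travelled √(0.2² + 1.7²) ≈ 1.7 units.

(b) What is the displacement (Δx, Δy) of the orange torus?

(0.9, -0.1)

The orange torus started near (12.3, 2.9) and ended near (13.2, 2.8).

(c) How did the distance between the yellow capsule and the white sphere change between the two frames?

-1.2

They were about 5.9 units apart before and 4.7 after — 1.2 units closer together.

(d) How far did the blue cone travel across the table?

2.2

The blue cone was near (6.5, 4.6) before and (8.7, 4.3) after, so it travelled √(2.2² + 0.3²) ≈ 2.2 units.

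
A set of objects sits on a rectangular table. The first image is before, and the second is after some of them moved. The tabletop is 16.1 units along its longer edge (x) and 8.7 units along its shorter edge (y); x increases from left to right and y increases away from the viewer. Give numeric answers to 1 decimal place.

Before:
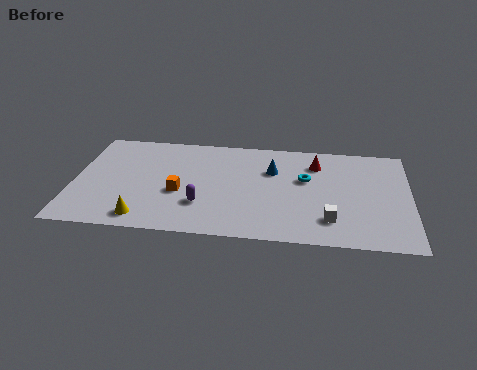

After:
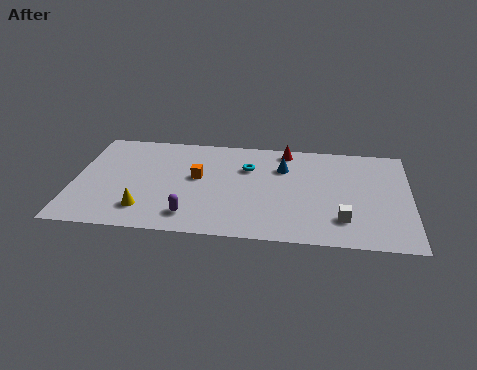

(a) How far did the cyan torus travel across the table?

2.9

The cyan torus moved from about (11.1, 5.3) to (8.3, 6.0), a distance of √(2.8² + 0.7²) ≈ 2.9.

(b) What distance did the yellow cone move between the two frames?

0.7

The yellow cone was near (3.5, 1.2) before and (3.5, 1.9) after, so it travelled √(0.0² + 0.7²) ≈ 0.7 units.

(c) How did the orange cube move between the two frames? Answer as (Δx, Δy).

(0.8, 1.4)

The orange cube was at about (5.1, 3.5) and moved to about (5.9, 4.9).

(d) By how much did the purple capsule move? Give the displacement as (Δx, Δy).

(-0.5, -1.0)

From the two frames, the purple capsule sits at roughly (6.2, 2.6) before and (5.7, 1.6) after.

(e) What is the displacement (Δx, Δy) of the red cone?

(-1.5, 1.0)

The red cone started near (11.6, 6.7) and ended near (10.1, 7.7).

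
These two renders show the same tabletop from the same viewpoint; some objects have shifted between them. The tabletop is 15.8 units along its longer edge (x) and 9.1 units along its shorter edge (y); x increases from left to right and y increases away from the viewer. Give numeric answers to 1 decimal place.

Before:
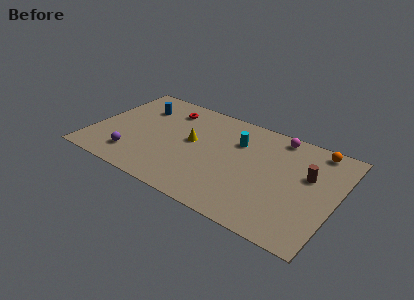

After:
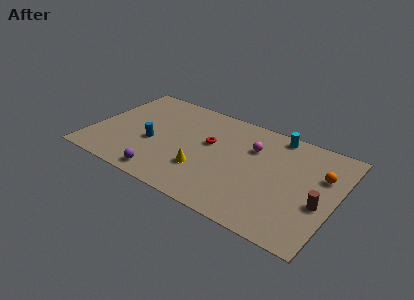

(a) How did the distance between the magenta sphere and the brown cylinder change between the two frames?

+2.0

They were about 3.4 units apart before and 5.4 after — 2.0 units further apart.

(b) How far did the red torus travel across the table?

3.6

From (4.4, 7.3) to (7.5, 5.4), the red torus covered √(3.1² + 1.9²) ≈ 3.6 units.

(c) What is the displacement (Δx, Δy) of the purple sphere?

(2.2, -0.8)

The purple sphere was at about (3.0, 1.9) and moved to about (5.2, 1.1).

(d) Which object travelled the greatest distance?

the red torus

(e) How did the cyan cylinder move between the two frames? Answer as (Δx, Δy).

(2.3, 1.8)

The cyan cylinder started near (9.2, 6.4) and ended near (11.5, 8.2).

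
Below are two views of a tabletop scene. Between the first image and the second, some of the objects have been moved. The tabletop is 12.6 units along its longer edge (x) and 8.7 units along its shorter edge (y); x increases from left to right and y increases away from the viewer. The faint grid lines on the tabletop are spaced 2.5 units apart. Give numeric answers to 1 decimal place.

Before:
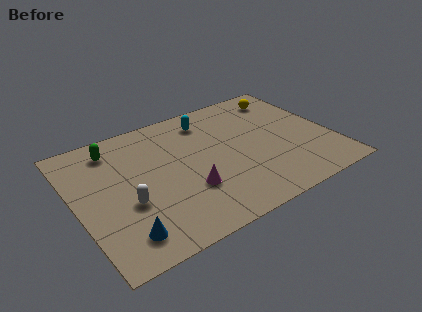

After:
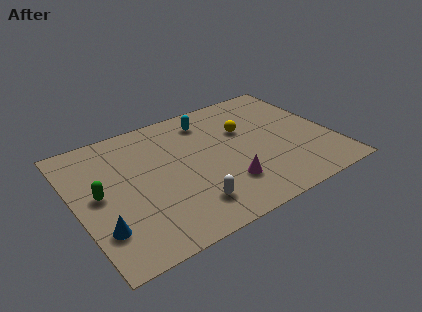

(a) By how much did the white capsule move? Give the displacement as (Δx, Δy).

(2.8, -1.5)

The white capsule was at about (2.3, 3.3) and moved to about (5.1, 1.8).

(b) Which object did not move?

the cyan capsule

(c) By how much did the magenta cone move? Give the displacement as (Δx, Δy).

(1.8, -0.5)

From the two frames, the magenta cone sits at roughly (5.2, 2.8) before and (7.0, 2.3) after.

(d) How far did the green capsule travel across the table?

2.9

The green capsule moved from about (2.2, 7.2) to (1.1, 4.5), a distance of √(1.1² + 2.7²) ≈ 2.9.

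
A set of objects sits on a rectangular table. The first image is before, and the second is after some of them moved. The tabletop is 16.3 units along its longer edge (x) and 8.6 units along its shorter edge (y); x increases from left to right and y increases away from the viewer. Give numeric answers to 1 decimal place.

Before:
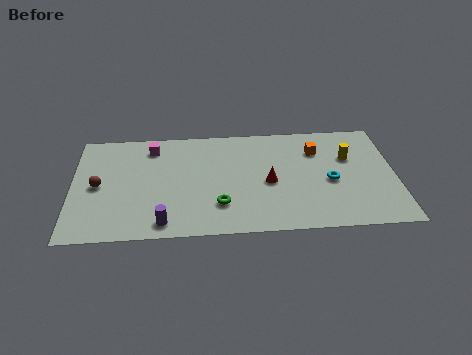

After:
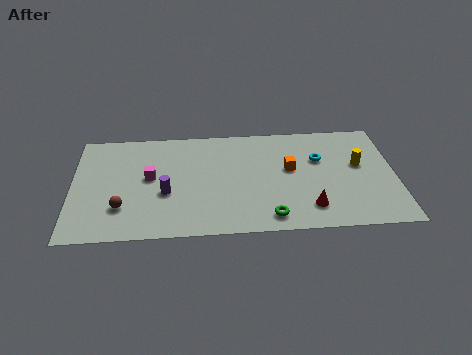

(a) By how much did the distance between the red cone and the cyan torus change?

+0.7

The distance was about 3.1 in the first image and 3.8 in the second, so they moved 0.7 units further apart.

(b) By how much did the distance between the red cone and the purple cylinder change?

+1.4

Before: roughly 6.0 units apart; after: 7.4. That's 1.4 units further apart.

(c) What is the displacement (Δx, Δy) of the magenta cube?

(-0.1, -2.4)

The magenta cube was at about (4.0, 7.1) and moved to about (3.9, 4.7).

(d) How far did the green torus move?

2.7

The green torus moved from about (7.4, 2.3) to (9.9, 1.2), a distance of √(2.5² + 1.1²) ≈ 2.7.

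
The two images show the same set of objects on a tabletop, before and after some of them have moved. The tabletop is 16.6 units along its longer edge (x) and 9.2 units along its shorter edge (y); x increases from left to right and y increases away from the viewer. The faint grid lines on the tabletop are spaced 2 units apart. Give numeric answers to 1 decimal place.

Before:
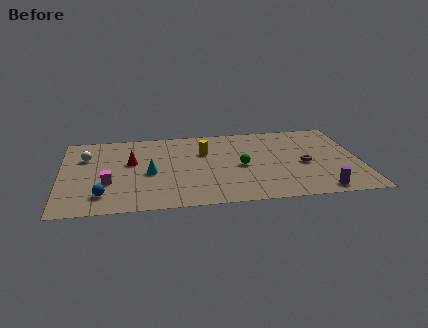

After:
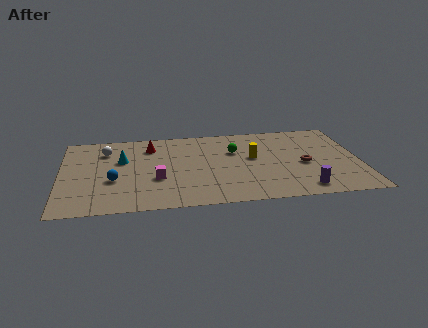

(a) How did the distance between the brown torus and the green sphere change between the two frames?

+0.8

The distance was about 3.5 in the first image and 4.3 in the second, so they moved 0.8 units further apart.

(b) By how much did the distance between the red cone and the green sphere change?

-1.4

Before: roughly 6.2 units apart; after: 4.8. That's 1.4 units closer together.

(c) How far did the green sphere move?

1.8

From (10.0, 4.3) to (9.7, 6.1), the green sphere covered √(0.3² + 1.8²) ≈ 1.8 units.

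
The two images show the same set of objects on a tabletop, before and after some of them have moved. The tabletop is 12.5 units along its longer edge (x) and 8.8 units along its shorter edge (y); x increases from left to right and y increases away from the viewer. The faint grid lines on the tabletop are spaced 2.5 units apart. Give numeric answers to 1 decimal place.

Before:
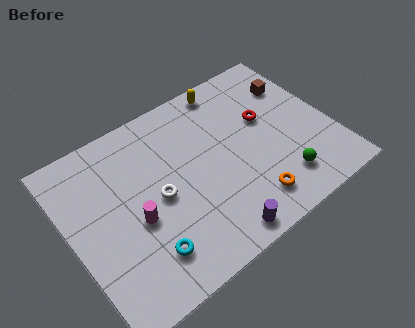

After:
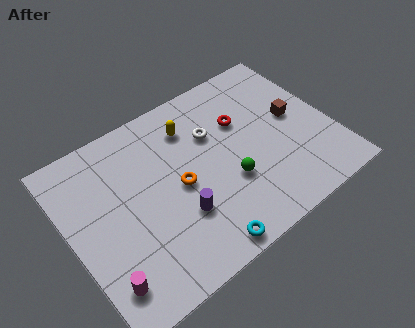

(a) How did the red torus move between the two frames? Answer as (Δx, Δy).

(-1.1, 0.5)

From the two frames, the red torus sits at roughly (9.6, 5.3) before and (8.5, 5.8) after.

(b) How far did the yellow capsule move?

2.4

From (8.3, 7.9) to (6.2, 6.8), the yellow capsule covered √(2.1² + 1.1²) ≈ 2.4 units.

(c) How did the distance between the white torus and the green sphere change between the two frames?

-3.2

They were about 6.0 units apart before and 2.8 after — 3.2 units closer together.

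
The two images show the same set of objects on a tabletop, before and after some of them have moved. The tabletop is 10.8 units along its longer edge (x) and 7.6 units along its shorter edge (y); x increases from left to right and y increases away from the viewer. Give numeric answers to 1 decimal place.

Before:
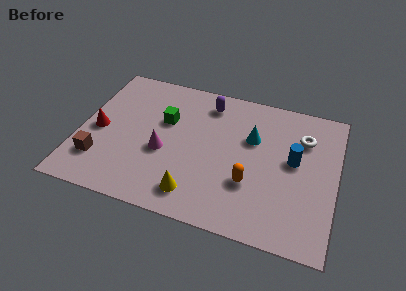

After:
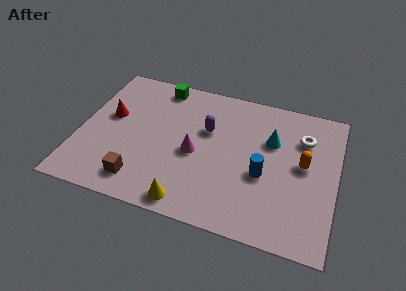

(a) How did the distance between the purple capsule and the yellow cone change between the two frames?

-1.0

They were about 5.0 units apart before and 4.0 after — 1.0 units closer together.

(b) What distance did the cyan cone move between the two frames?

0.8

From (7.2, 4.9) to (8.0, 5.0), the cyan cone covered √(0.8² + 0.1²) ≈ 0.8 units.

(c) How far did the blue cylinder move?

1.6

The blue cylinder was near (9.0, 4.2) before and (7.8, 3.1) after, so it travelled √(1.2² + 1.1²) ≈ 1.6 units.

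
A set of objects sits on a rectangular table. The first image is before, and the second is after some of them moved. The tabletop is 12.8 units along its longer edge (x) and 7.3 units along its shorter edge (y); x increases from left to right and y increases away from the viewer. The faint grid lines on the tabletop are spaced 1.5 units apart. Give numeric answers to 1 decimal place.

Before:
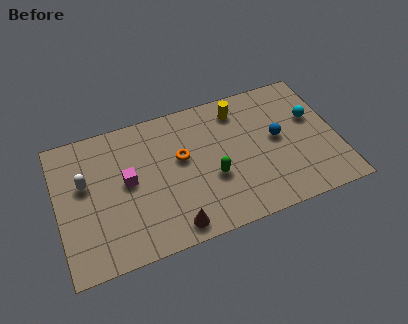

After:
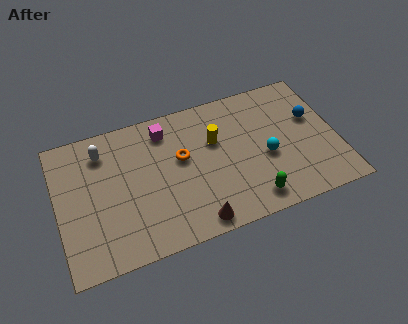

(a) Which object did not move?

the orange torus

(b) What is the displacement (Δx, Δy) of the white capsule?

(0.9, 1.4)

The white capsule started near (1.3, 4.4) and ended near (2.2, 5.8).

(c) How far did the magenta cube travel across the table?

2.8

The magenta cube moved from about (3.2, 3.9) to (5.1, 6.0), a distance of √(1.9² + 2.1²) ≈ 2.8.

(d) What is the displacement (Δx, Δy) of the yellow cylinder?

(-1.2, -1.3)

The yellow cylinder started near (8.5, 6.0) and ended near (7.3, 4.7).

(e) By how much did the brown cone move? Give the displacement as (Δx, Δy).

(1.0, -0.1)

The brown cone started near (5.0, 0.9) and ended near (6.0, 0.8).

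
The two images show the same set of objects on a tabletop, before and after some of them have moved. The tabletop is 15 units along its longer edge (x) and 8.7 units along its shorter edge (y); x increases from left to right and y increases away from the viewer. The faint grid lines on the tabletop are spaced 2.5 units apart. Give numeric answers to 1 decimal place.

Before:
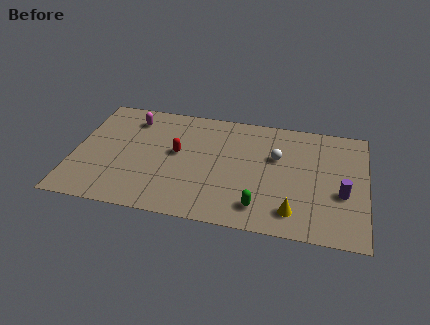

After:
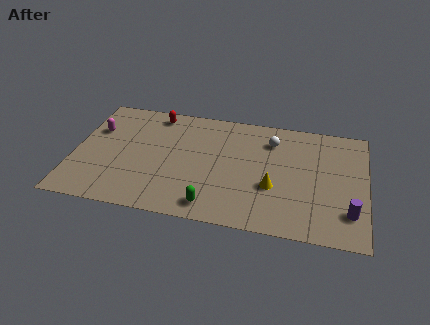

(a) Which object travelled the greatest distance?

the red capsule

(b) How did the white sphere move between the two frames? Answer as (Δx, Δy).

(-0.3, 1.2)

The white sphere was at about (10.4, 5.5) and moved to about (10.1, 6.7).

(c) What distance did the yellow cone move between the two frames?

1.9

The yellow cone moved from about (11.4, 1.6) to (10.3, 3.2), a distance of √(1.1² + 1.6²) ≈ 1.9.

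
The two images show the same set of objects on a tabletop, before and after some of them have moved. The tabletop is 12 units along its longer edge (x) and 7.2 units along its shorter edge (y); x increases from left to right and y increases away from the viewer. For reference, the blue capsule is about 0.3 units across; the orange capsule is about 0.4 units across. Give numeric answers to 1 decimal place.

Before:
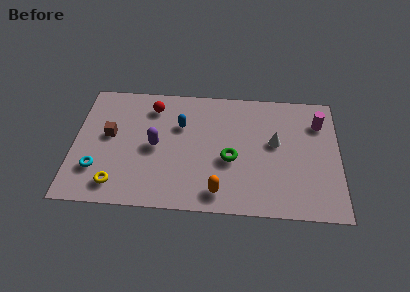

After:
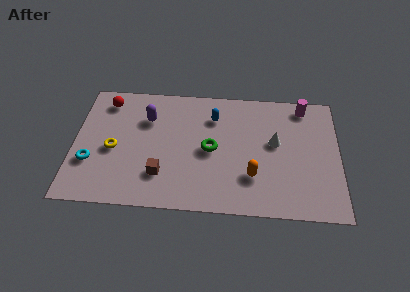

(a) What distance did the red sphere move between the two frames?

2.1

From (3.5, 5.8) to (1.4, 6.0), the red sphere covered √(2.1² + 0.2²) ≈ 2.1 units.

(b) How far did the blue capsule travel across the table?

1.6

The blue capsule moved from about (4.8, 4.8) to (6.3, 5.4), a distance of √(1.5² + 0.6²) ≈ 1.6.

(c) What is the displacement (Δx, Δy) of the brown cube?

(2.4, -2.1)

The brown cube was at about (1.6, 4.0) and moved to about (4.0, 1.9).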